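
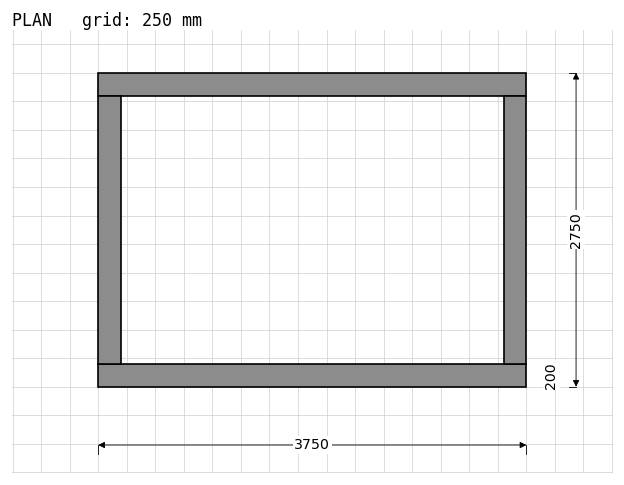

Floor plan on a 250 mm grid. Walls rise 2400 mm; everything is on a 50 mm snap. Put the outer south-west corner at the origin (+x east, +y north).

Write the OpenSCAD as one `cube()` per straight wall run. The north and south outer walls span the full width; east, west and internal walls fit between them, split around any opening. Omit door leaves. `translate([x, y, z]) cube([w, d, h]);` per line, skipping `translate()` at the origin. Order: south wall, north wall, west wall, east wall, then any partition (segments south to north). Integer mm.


cube([3750, 200, 2400]);
translate([0, 2550, 0]) cube([3750, 200, 2400]);
translate([0, 200, 0]) cube([200, 2350, 2400]);
translate([3550, 200, 0]) cube([200, 2350, 2400]);


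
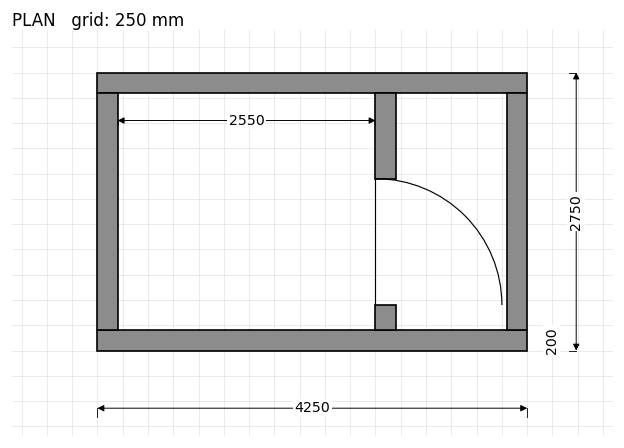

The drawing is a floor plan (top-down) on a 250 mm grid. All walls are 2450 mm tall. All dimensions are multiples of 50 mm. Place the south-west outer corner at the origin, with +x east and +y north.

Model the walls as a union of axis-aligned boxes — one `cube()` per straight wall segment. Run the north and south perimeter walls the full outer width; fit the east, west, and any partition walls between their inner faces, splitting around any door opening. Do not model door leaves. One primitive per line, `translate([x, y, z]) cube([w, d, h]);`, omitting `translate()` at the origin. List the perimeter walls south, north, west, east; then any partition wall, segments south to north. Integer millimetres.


cube([4250, 200, 2450]);
translate([0, 2550, 0]) cube([4250, 200, 2450]);
translate([0, 200, 0]) cube([200, 2350, 2450]);
translate([4050, 200, 0]) cube([200, 2350, 2450]);
translate([2750, 200, 0]) cube([200, 250, 2450]);
translate([2750, 1700, 0]) cube([200, 850, 2450]);


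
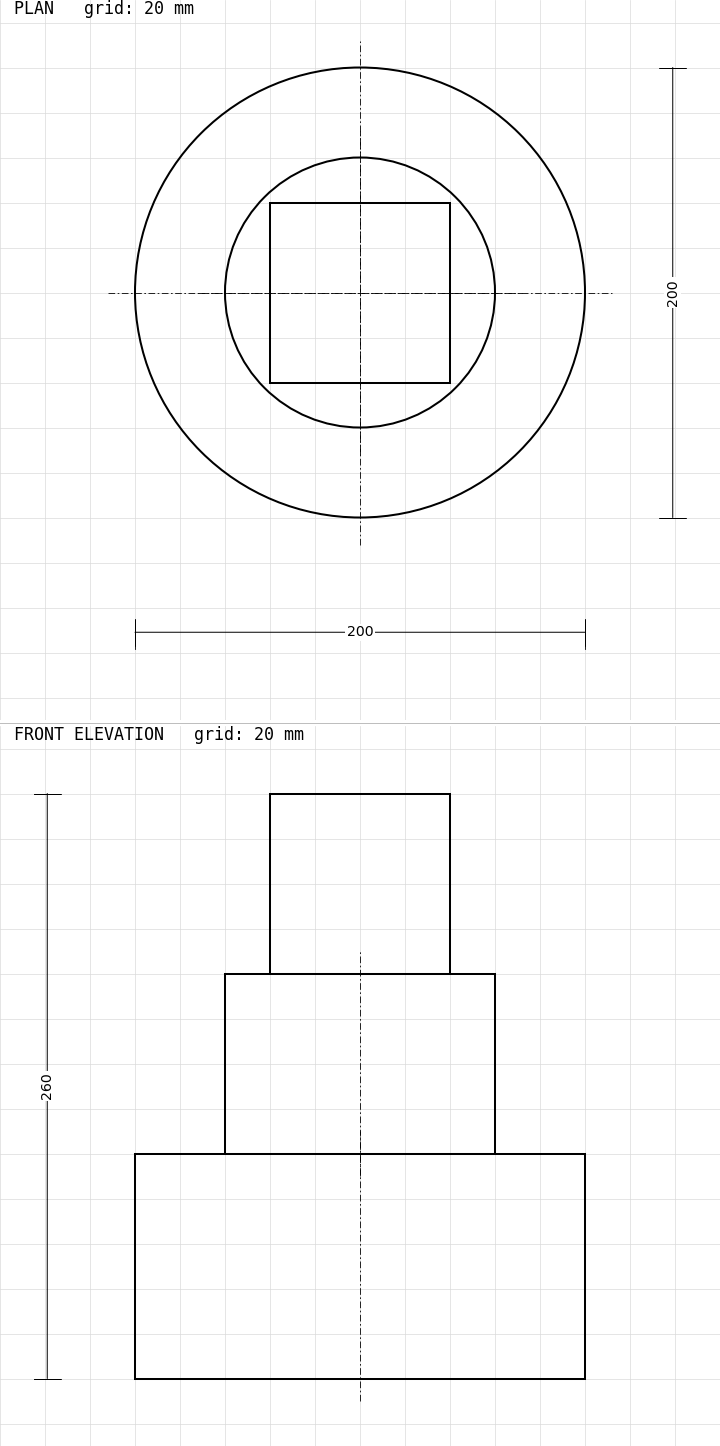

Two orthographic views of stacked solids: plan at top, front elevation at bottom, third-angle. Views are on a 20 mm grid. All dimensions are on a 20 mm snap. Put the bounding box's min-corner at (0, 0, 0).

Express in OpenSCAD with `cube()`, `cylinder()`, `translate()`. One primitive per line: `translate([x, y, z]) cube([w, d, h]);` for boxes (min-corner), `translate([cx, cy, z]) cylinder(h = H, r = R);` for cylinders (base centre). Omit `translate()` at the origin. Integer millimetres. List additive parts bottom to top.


translate([100, 100, 0]) cylinder(h = 100, r = 100);
translate([100, 100, 100]) cylinder(h = 80, r = 60);
translate([60, 60, 180]) cube([80, 80, 80]);


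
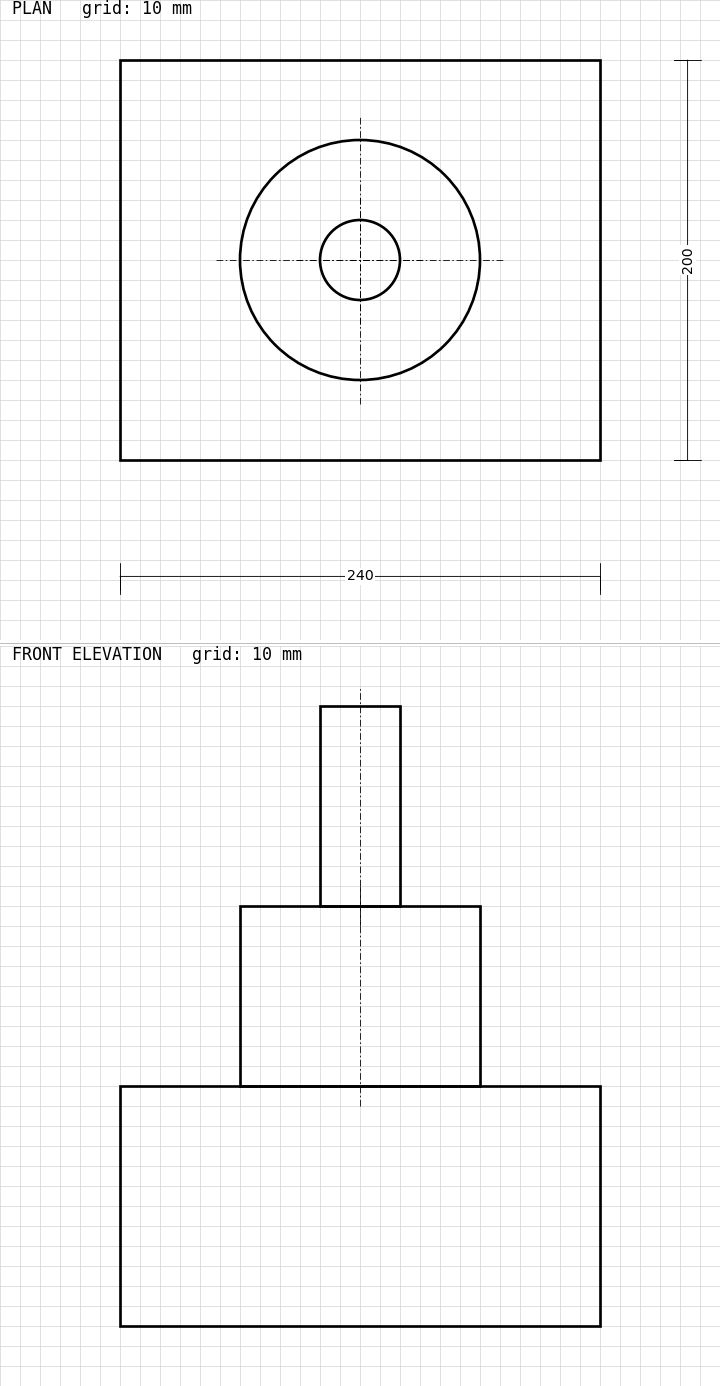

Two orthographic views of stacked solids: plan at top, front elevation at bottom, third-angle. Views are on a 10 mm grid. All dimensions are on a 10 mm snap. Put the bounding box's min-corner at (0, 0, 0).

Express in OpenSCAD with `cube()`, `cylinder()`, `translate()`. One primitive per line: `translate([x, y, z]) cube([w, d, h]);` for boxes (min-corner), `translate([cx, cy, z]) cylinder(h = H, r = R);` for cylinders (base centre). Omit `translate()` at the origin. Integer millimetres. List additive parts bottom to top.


cube([240, 200, 120]);
translate([120, 100, 120]) cylinder(h = 90, r = 60);
translate([120, 100, 210]) cylinder(h = 100, r = 20);


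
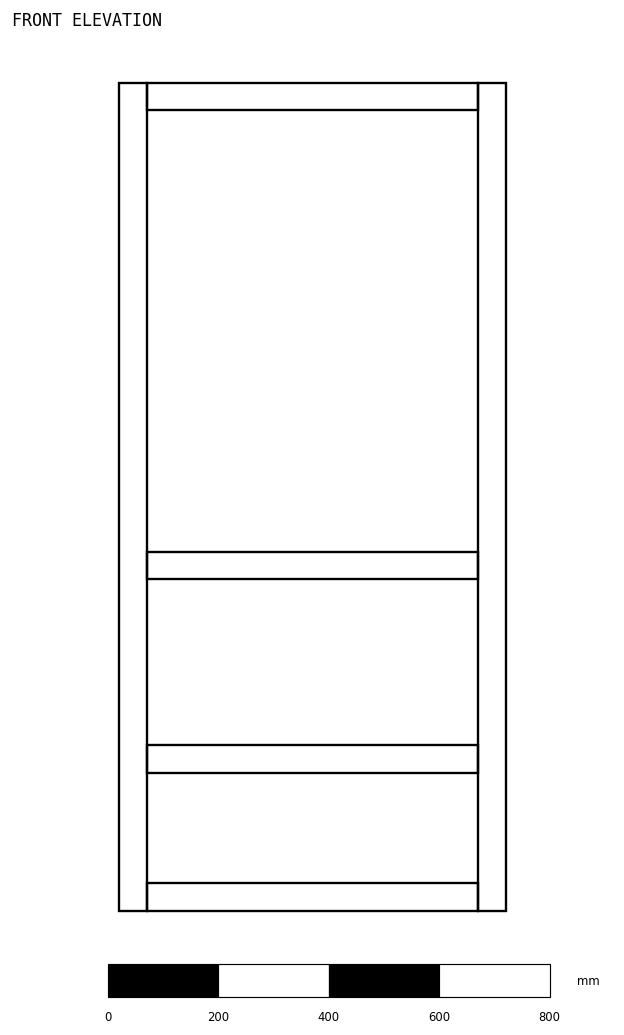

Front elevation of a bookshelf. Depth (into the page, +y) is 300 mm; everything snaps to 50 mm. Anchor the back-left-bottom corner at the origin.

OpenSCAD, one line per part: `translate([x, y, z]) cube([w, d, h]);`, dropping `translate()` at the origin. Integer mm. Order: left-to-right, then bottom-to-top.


cube([50, 300, 1500]);
translate([50, 0, 0]) cube([600, 300, 50]);
translate([50, 0, 250]) cube([600, 300, 50]);
translate([50, 0, 600]) cube([600, 300, 50]);
translate([50, 0, 1450]) cube([600, 300, 50]);
translate([650, 0, 0]) cube([50, 300, 1500]);


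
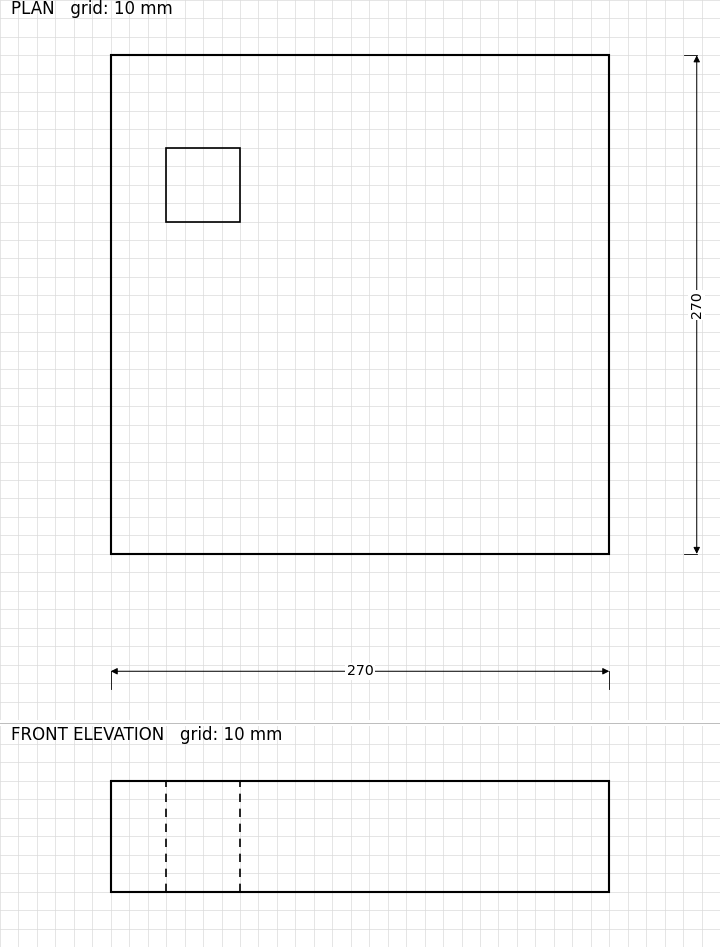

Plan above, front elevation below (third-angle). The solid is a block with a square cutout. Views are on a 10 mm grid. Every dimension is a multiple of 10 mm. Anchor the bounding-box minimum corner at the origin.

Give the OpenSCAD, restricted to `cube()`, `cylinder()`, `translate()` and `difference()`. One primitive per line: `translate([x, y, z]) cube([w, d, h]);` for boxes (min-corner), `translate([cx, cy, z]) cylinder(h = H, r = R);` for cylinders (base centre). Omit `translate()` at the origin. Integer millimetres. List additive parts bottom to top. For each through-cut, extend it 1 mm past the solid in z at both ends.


difference() {
  cube([270, 270, 60]);
  translate([30, 180, -1]) cube([40, 40, 62]);
}


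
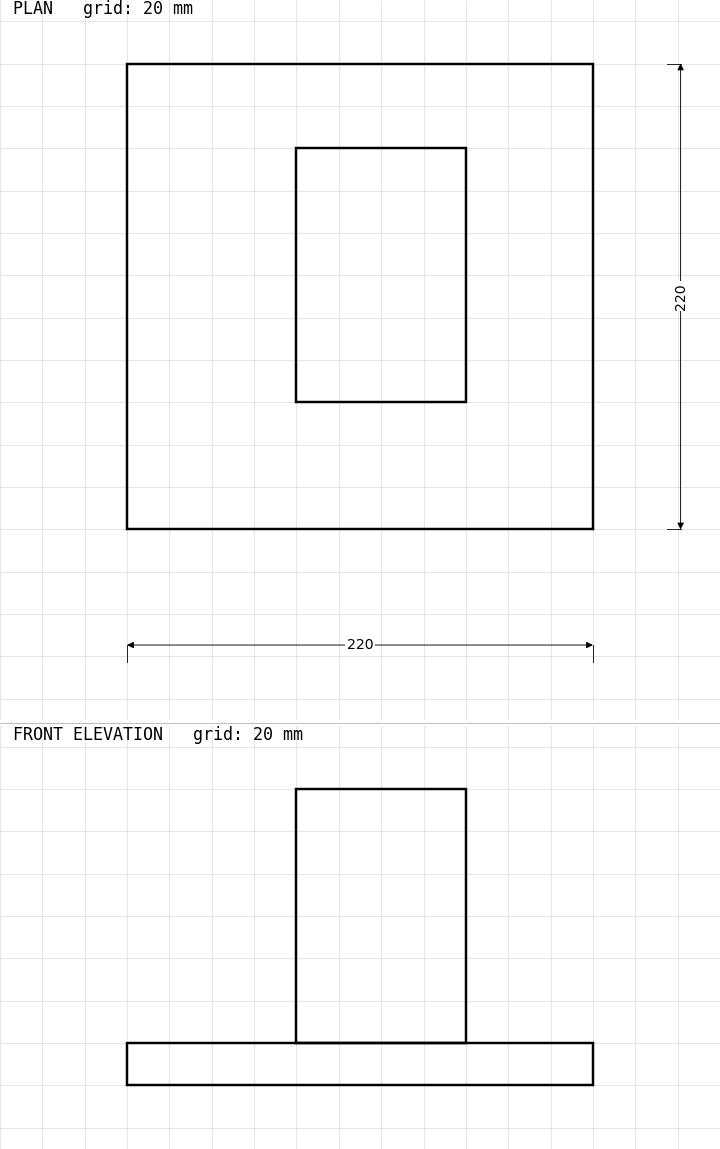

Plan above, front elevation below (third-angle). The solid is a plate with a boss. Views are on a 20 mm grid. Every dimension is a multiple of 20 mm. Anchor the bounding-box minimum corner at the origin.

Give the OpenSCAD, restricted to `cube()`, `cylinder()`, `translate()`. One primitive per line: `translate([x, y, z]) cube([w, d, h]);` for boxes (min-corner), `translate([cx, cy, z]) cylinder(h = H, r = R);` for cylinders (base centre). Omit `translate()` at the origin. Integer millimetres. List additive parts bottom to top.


cube([220, 220, 20]);
translate([80, 60, 20]) cube([80, 120, 120]);


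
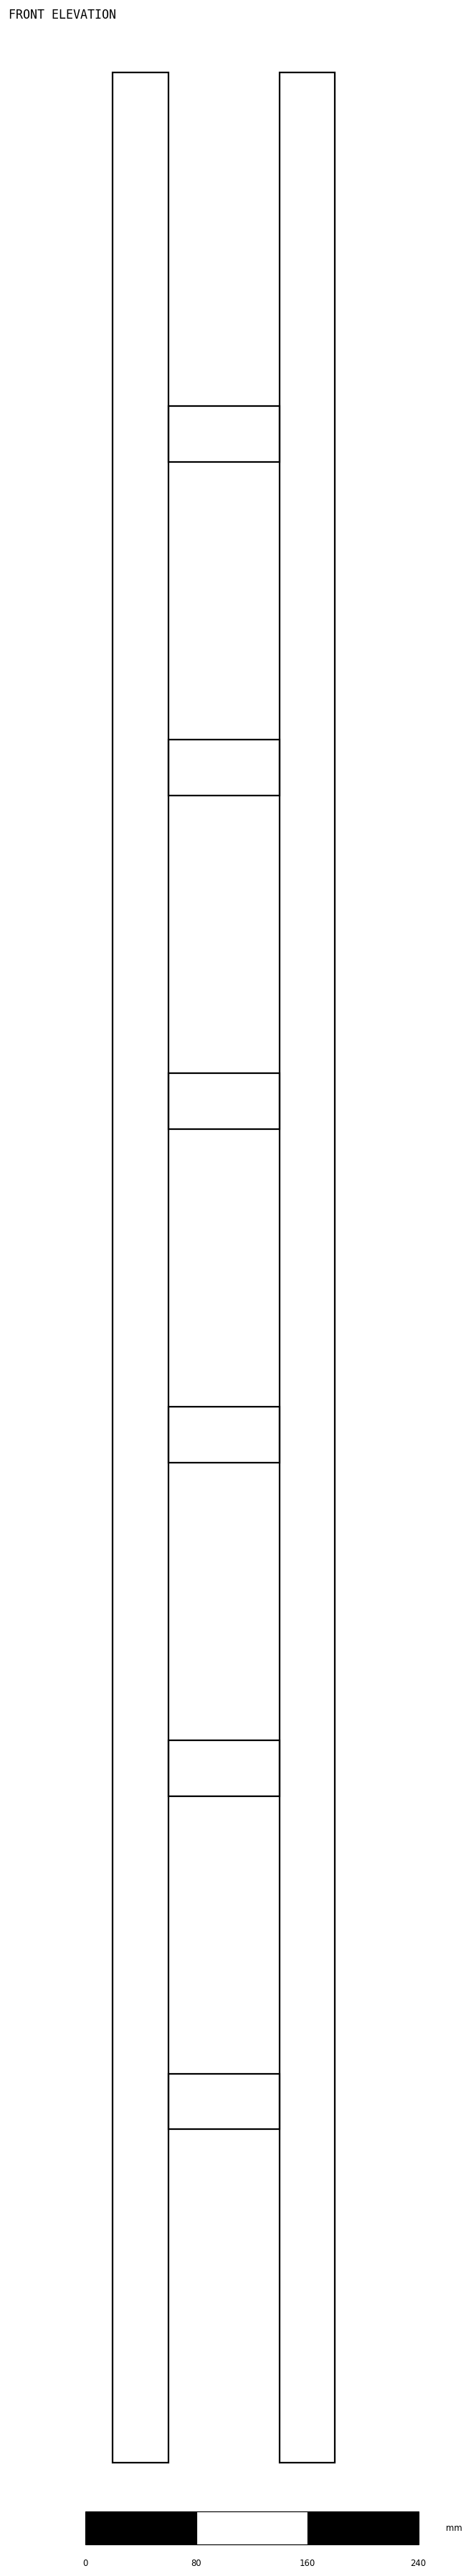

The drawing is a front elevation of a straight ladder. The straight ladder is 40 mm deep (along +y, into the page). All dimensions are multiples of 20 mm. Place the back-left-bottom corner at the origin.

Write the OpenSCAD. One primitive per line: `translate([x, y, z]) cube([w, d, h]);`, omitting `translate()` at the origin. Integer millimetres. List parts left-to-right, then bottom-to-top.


cube([40, 40, 1720]);
translate([40, 0, 240]) cube([80, 40, 40]);
translate([40, 0, 480]) cube([80, 40, 40]);
translate([40, 0, 720]) cube([80, 40, 40]);
translate([40, 0, 960]) cube([80, 40, 40]);
translate([40, 0, 1200]) cube([80, 40, 40]);
translate([40, 0, 1440]) cube([80, 40, 40]);
translate([120, 0, 0]) cube([40, 40, 1720]);


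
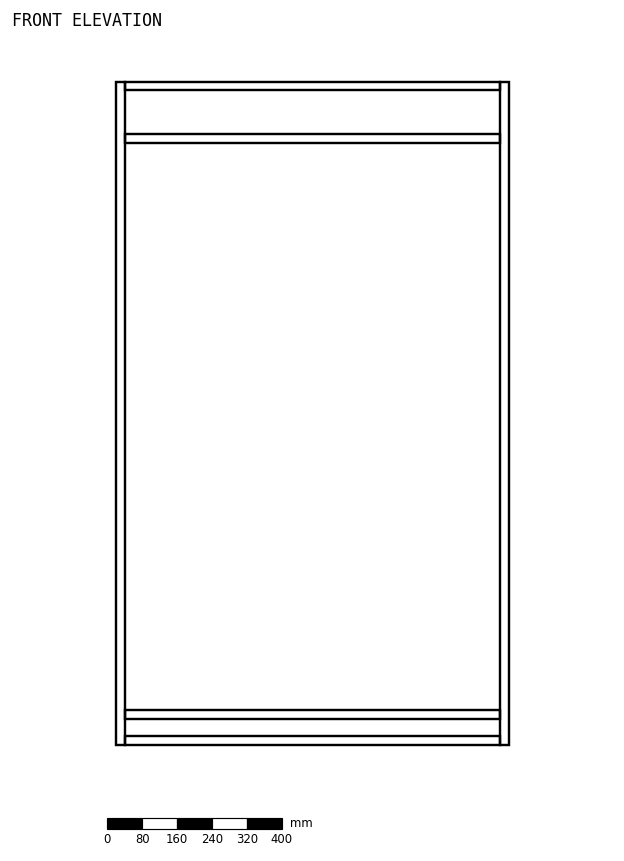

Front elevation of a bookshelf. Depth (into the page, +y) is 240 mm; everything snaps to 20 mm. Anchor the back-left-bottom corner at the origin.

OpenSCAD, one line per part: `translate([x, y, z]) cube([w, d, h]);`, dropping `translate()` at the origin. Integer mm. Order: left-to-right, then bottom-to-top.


cube([20, 240, 1520]);
translate([20, 0, 0]) cube([860, 240, 20]);
translate([20, 0, 60]) cube([860, 240, 20]);
translate([20, 0, 1380]) cube([860, 240, 20]);
translate([20, 0, 1500]) cube([860, 240, 20]);
translate([880, 0, 0]) cube([20, 240, 1520]);


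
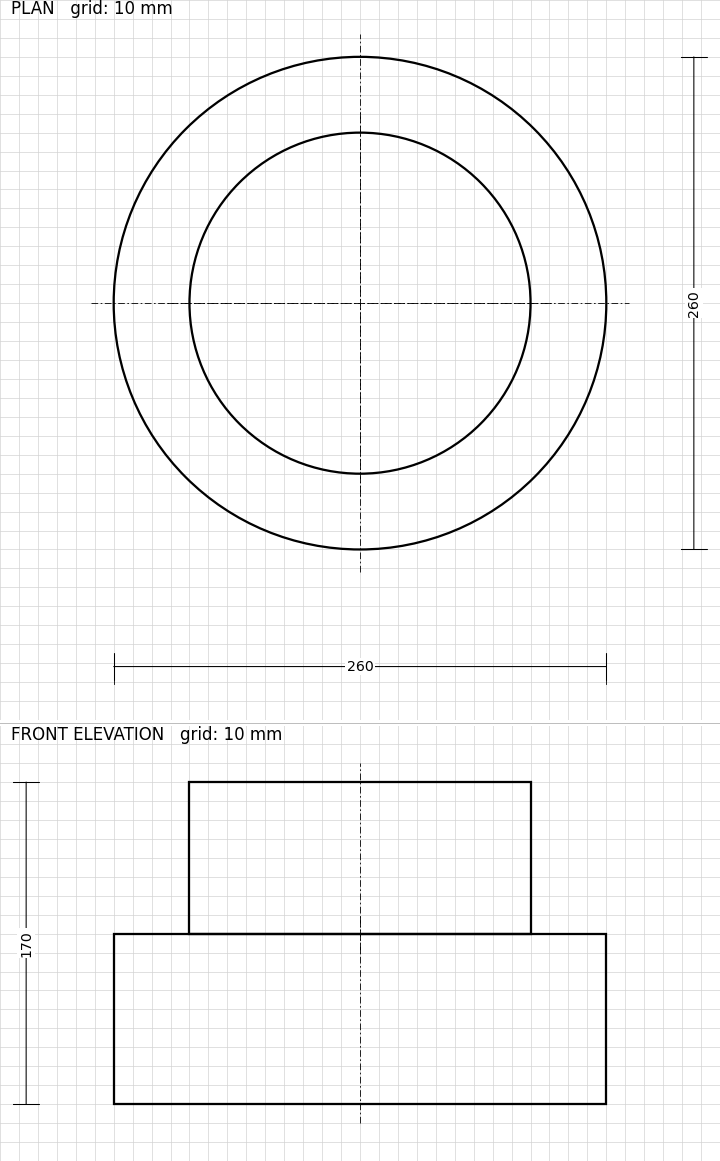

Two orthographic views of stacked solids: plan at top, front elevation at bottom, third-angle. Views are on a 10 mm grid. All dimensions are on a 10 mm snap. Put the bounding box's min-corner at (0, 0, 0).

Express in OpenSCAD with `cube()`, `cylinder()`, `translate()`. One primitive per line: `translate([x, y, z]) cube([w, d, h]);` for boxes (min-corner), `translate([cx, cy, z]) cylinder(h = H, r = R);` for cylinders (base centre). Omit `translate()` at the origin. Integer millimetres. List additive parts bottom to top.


translate([130, 130, 0]) cylinder(h = 90, r = 130);
translate([130, 130, 90]) cylinder(h = 80, r = 90);


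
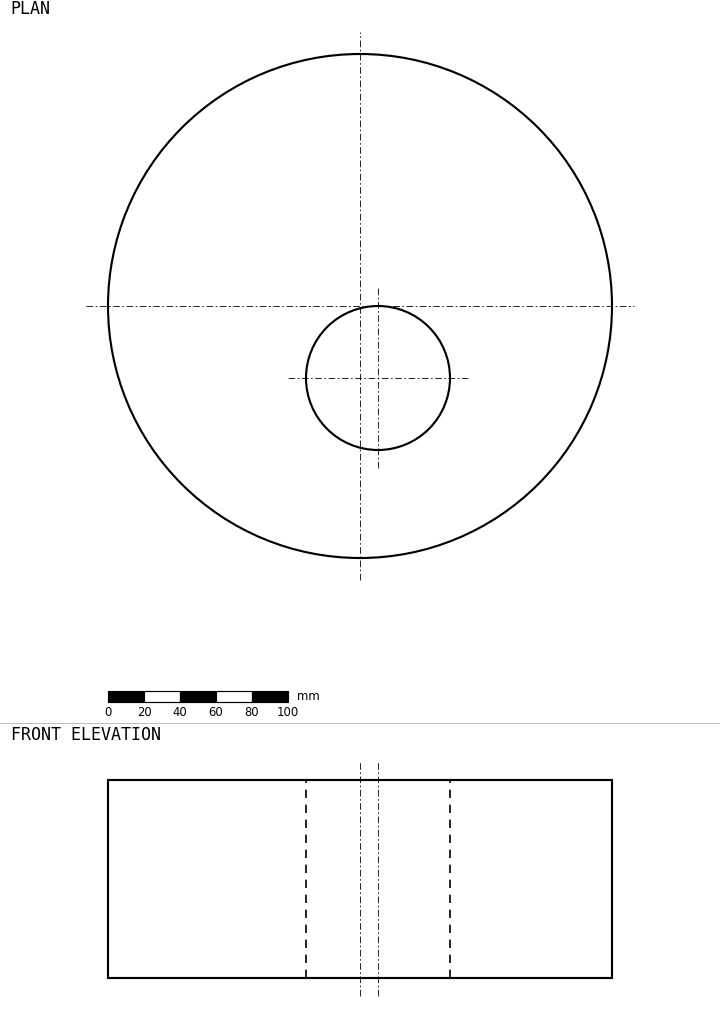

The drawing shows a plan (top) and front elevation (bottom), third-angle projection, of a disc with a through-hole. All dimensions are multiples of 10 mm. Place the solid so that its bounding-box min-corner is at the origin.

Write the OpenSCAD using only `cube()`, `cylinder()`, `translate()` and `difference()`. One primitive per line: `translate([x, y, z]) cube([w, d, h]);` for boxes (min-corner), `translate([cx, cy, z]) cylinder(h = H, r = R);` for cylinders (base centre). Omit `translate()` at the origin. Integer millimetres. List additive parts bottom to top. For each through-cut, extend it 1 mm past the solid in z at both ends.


difference() {
  translate([140, 140, 0]) cylinder(h = 110, r = 140);
  translate([150, 100, -1]) cylinder(h = 112, r = 40);
}


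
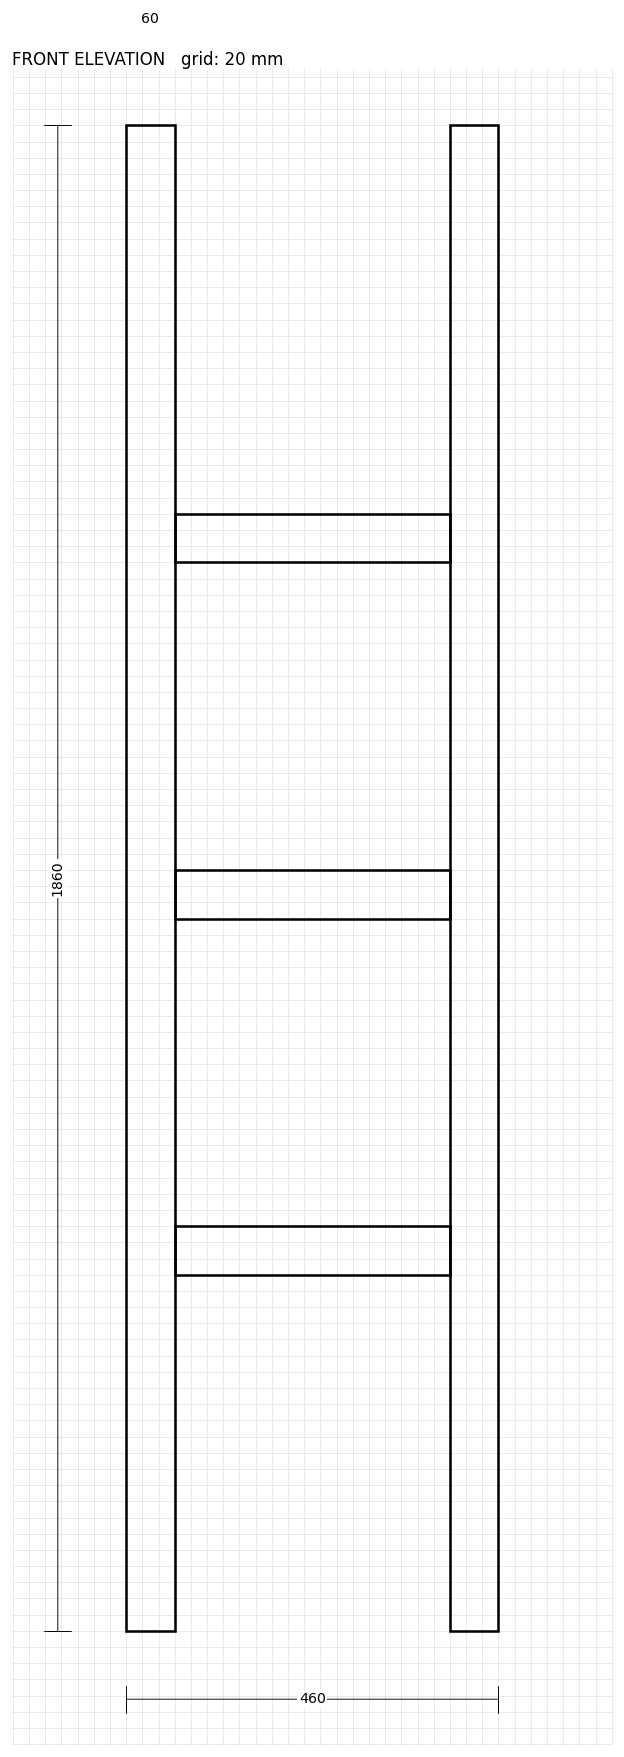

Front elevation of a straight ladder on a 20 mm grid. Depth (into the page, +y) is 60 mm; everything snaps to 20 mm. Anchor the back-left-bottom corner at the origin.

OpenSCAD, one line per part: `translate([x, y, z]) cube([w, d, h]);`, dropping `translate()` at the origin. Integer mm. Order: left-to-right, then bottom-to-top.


cube([60, 60, 1860]);
translate([60, 0, 440]) cube([340, 60, 60]);
translate([60, 0, 880]) cube([340, 60, 60]);
translate([60, 0, 1320]) cube([340, 60, 60]);
translate([400, 0, 0]) cube([60, 60, 1860]);


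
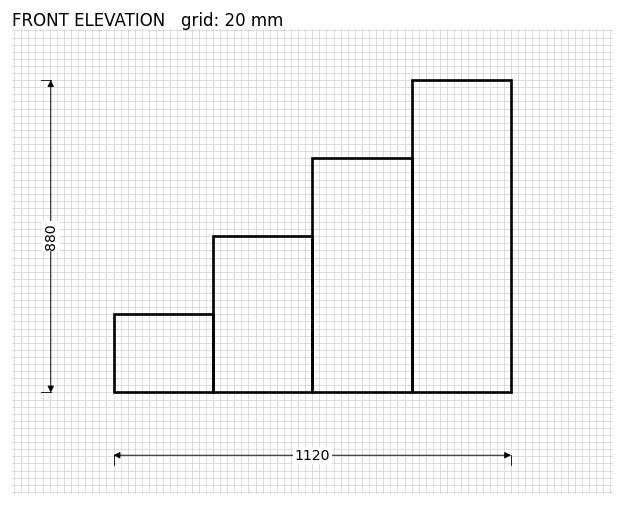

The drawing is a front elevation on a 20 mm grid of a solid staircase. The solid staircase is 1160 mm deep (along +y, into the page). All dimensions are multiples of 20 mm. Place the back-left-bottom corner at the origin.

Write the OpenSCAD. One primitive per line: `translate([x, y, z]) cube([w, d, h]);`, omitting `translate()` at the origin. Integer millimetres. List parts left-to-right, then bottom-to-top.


cube([280, 1160, 220]);
translate([280, 0, 0]) cube([280, 1160, 440]);
translate([560, 0, 0]) cube([280, 1160, 660]);
translate([840, 0, 0]) cube([280, 1160, 880]);


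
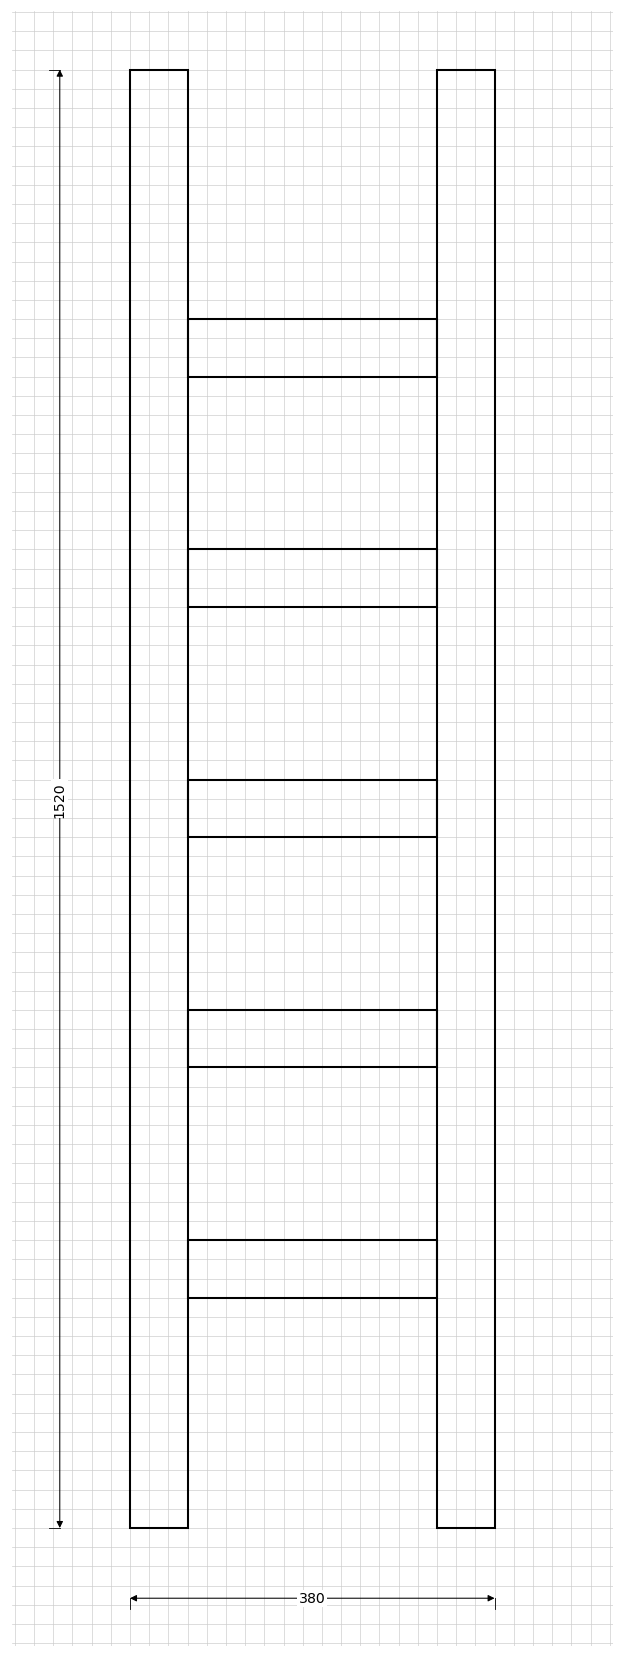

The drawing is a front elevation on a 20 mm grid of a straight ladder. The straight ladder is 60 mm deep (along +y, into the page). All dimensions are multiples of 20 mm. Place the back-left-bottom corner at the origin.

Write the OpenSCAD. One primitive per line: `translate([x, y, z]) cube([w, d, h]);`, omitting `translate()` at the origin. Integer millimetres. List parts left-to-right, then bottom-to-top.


cube([60, 60, 1520]);
translate([60, 0, 240]) cube([260, 60, 60]);
translate([60, 0, 480]) cube([260, 60, 60]);
translate([60, 0, 720]) cube([260, 60, 60]);
translate([60, 0, 960]) cube([260, 60, 60]);
translate([60, 0, 1200]) cube([260, 60, 60]);
translate([320, 0, 0]) cube([60, 60, 1520]);


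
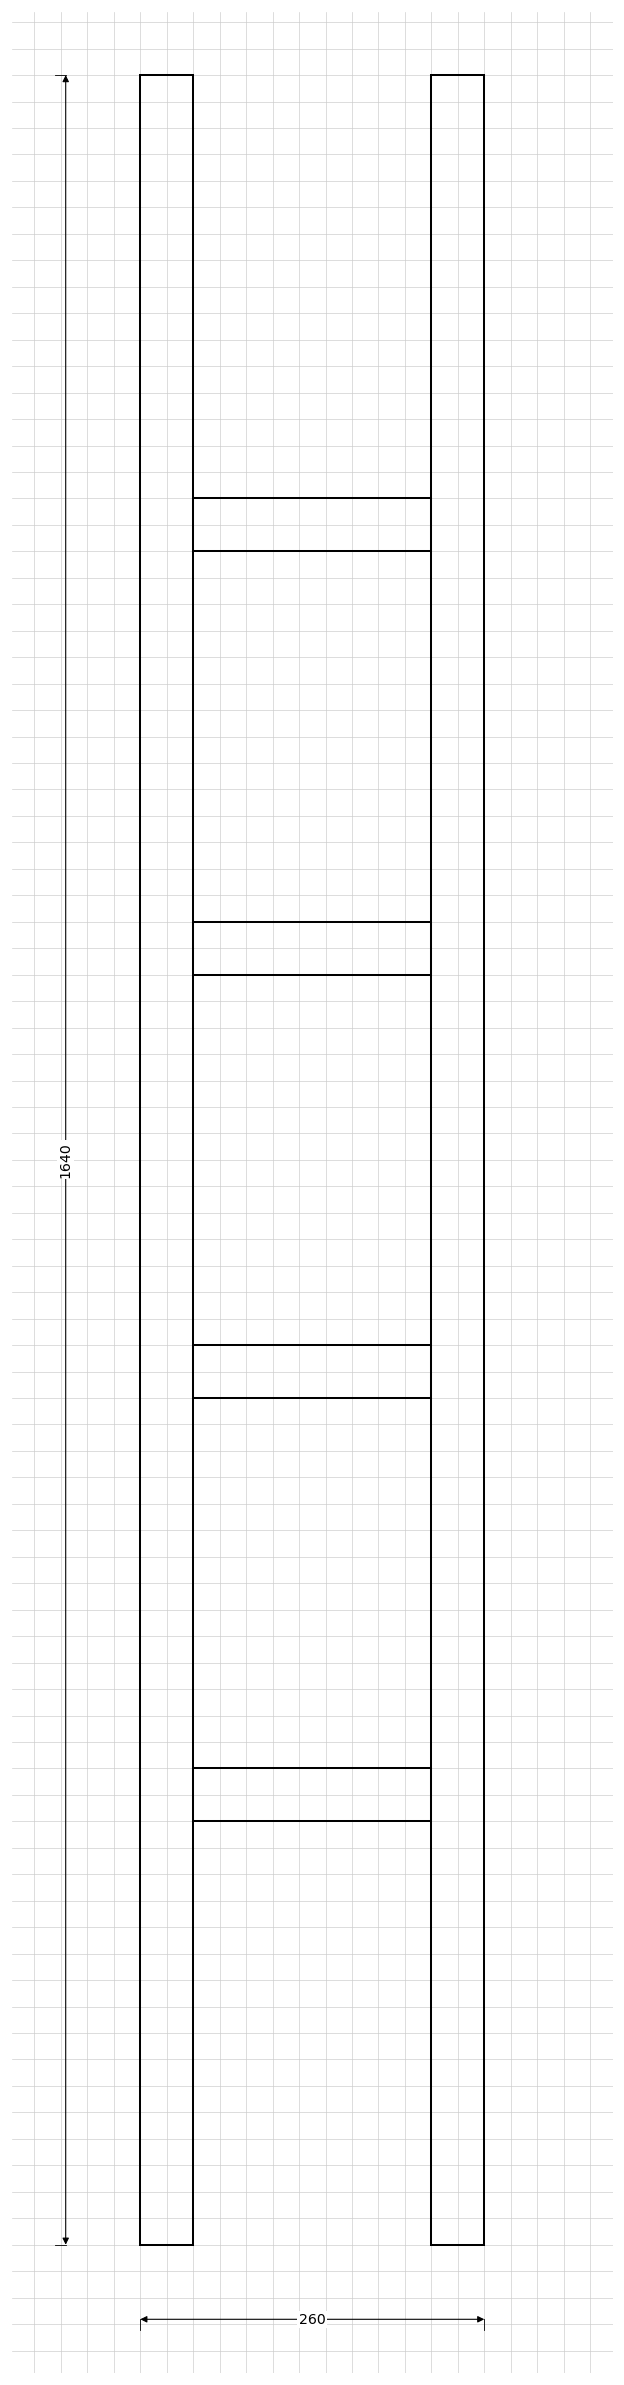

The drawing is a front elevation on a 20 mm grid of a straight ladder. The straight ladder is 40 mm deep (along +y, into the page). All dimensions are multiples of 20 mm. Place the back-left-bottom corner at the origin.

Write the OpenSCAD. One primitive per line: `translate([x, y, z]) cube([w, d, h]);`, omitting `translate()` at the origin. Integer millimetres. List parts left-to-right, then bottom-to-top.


cube([40, 40, 1640]);
translate([40, 0, 320]) cube([180, 40, 40]);
translate([40, 0, 640]) cube([180, 40, 40]);
translate([40, 0, 960]) cube([180, 40, 40]);
translate([40, 0, 1280]) cube([180, 40, 40]);
translate([220, 0, 0]) cube([40, 40, 1640]);


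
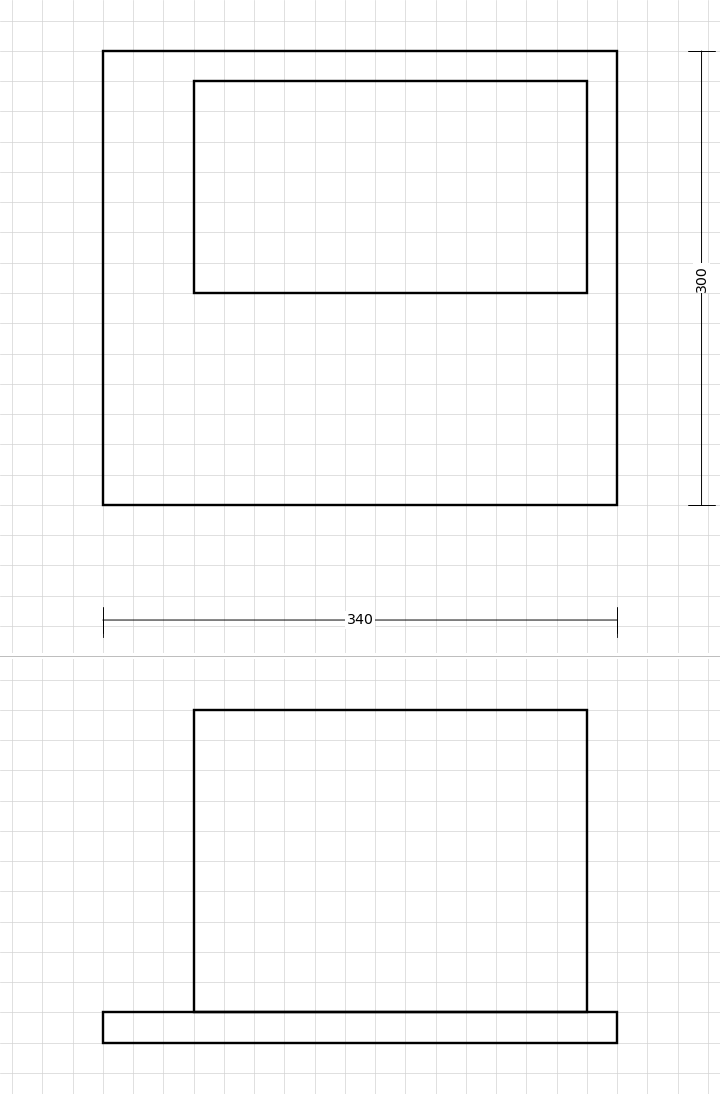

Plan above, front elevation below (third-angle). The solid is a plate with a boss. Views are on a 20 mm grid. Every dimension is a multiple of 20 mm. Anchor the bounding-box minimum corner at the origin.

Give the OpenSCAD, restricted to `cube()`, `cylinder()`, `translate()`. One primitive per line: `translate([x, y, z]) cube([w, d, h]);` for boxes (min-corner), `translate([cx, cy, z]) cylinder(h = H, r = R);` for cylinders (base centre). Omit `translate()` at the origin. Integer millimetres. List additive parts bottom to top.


cube([340, 300, 20]);
translate([60, 140, 20]) cube([260, 140, 200]);


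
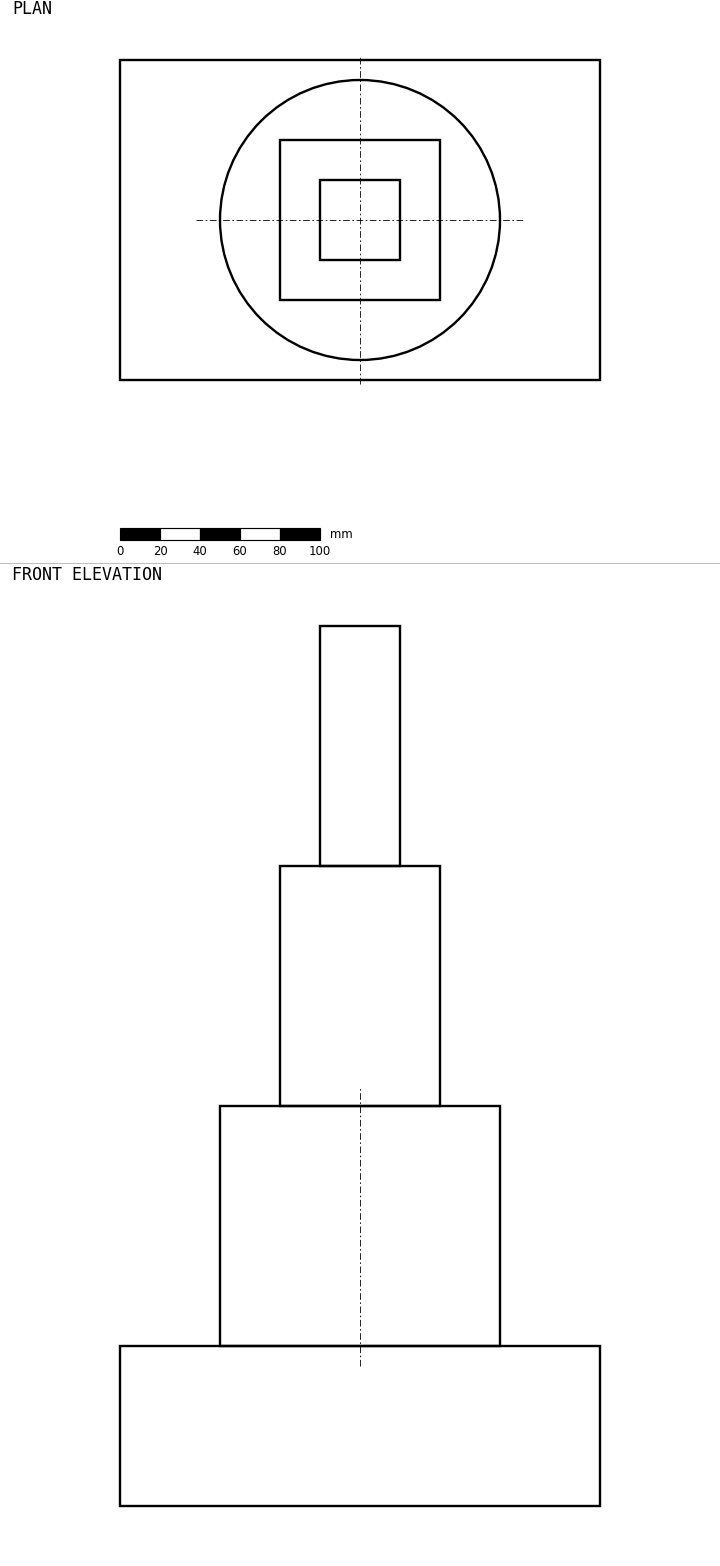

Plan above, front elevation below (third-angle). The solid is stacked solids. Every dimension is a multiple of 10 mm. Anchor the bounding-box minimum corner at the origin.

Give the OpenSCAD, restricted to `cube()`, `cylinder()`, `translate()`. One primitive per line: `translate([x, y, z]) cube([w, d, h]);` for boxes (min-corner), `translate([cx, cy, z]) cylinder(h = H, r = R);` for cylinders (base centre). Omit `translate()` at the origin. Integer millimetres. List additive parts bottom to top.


cube([240, 160, 80]);
translate([120, 80, 80]) cylinder(h = 120, r = 70);
translate([80, 40, 200]) cube([80, 80, 120]);
translate([100, 60, 320]) cube([40, 40, 120]);


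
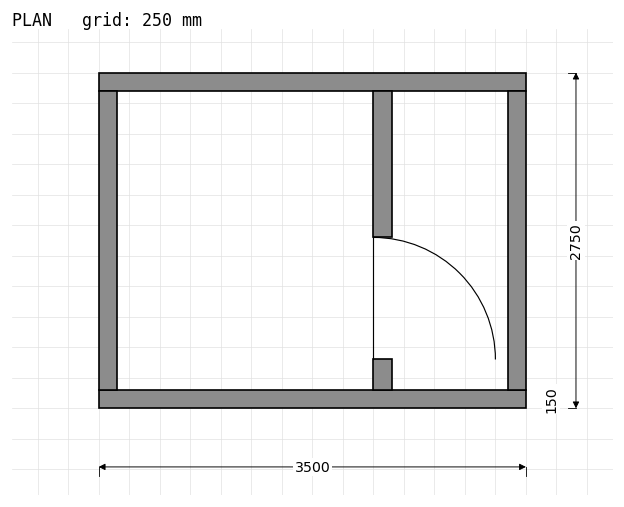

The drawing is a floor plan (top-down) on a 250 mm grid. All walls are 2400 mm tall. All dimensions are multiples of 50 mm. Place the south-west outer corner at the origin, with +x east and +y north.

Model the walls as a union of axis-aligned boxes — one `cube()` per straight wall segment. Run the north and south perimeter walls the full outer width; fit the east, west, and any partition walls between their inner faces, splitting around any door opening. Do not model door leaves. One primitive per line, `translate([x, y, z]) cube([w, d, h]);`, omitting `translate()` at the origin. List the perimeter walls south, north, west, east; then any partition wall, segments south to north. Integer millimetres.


cube([3500, 150, 2400]);
translate([0, 2600, 0]) cube([3500, 150, 2400]);
translate([0, 150, 0]) cube([150, 2450, 2400]);
translate([3350, 150, 0]) cube([150, 2450, 2400]);
translate([2250, 150, 0]) cube([150, 250, 2400]);
translate([2250, 1400, 0]) cube([150, 1200, 2400]);


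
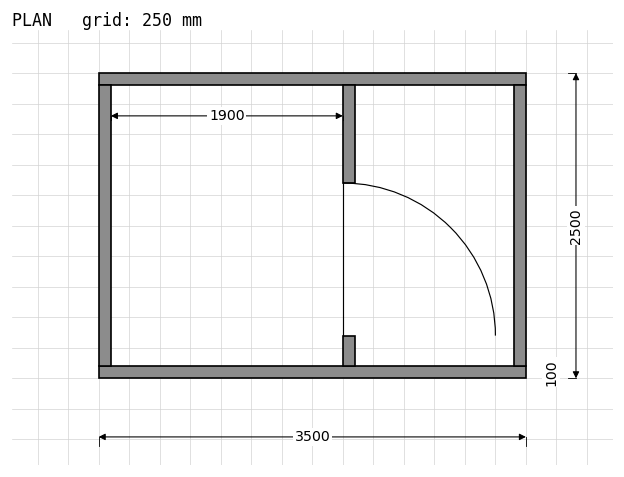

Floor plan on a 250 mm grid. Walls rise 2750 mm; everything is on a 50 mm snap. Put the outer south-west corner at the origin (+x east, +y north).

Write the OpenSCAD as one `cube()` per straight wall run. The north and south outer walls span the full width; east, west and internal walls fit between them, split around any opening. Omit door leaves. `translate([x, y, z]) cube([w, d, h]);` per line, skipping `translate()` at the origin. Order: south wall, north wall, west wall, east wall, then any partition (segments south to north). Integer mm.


cube([3500, 100, 2750]);
translate([0, 2400, 0]) cube([3500, 100, 2750]);
translate([0, 100, 0]) cube([100, 2300, 2750]);
translate([3400, 100, 0]) cube([100, 2300, 2750]);
translate([2000, 100, 0]) cube([100, 250, 2750]);
translate([2000, 1600, 0]) cube([100, 800, 2750]);


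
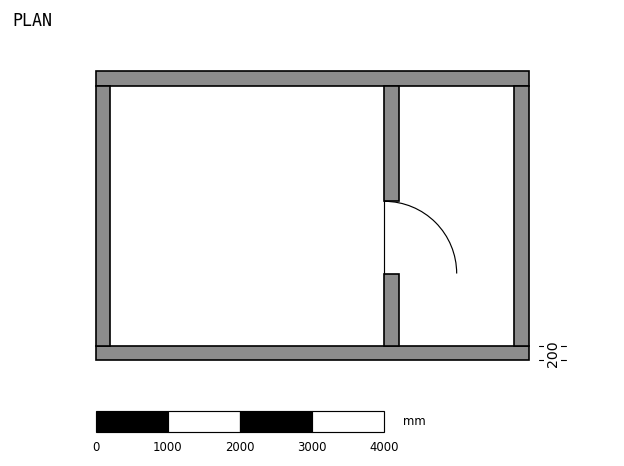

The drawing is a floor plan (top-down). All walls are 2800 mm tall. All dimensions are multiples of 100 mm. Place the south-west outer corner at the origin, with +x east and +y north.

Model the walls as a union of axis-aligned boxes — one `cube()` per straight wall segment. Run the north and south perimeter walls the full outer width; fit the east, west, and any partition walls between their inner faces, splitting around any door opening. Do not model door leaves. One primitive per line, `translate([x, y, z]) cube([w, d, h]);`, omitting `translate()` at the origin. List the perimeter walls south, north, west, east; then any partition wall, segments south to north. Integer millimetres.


cube([6000, 200, 2800]);
translate([0, 3800, 0]) cube([6000, 200, 2800]);
translate([0, 200, 0]) cube([200, 3600, 2800]);
translate([5800, 200, 0]) cube([200, 3600, 2800]);
translate([4000, 200, 0]) cube([200, 1000, 2800]);
translate([4000, 2200, 0]) cube([200, 1600, 2800]);


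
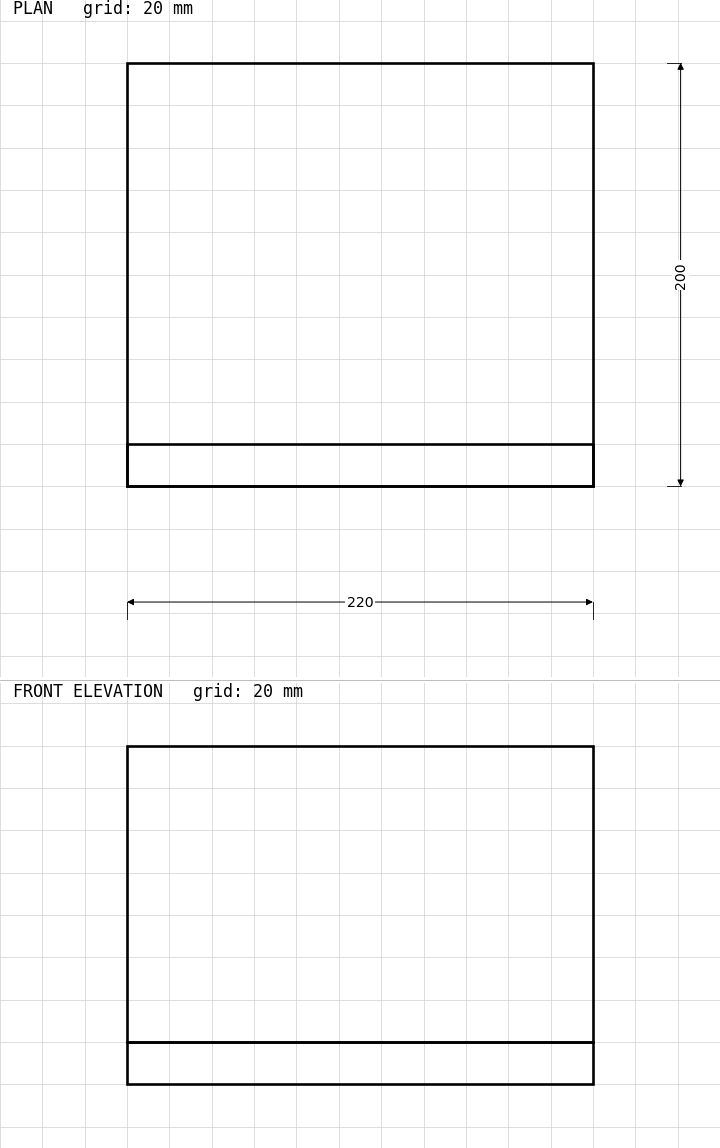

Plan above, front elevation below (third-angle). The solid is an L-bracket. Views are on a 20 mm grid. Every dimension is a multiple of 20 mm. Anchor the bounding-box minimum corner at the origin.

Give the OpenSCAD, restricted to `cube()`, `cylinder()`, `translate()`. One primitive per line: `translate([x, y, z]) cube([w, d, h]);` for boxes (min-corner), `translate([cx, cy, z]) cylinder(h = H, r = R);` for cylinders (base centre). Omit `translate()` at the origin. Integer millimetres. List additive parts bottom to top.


cube([220, 200, 20]);
translate([0, 0, 20]) cube([220, 20, 140]);


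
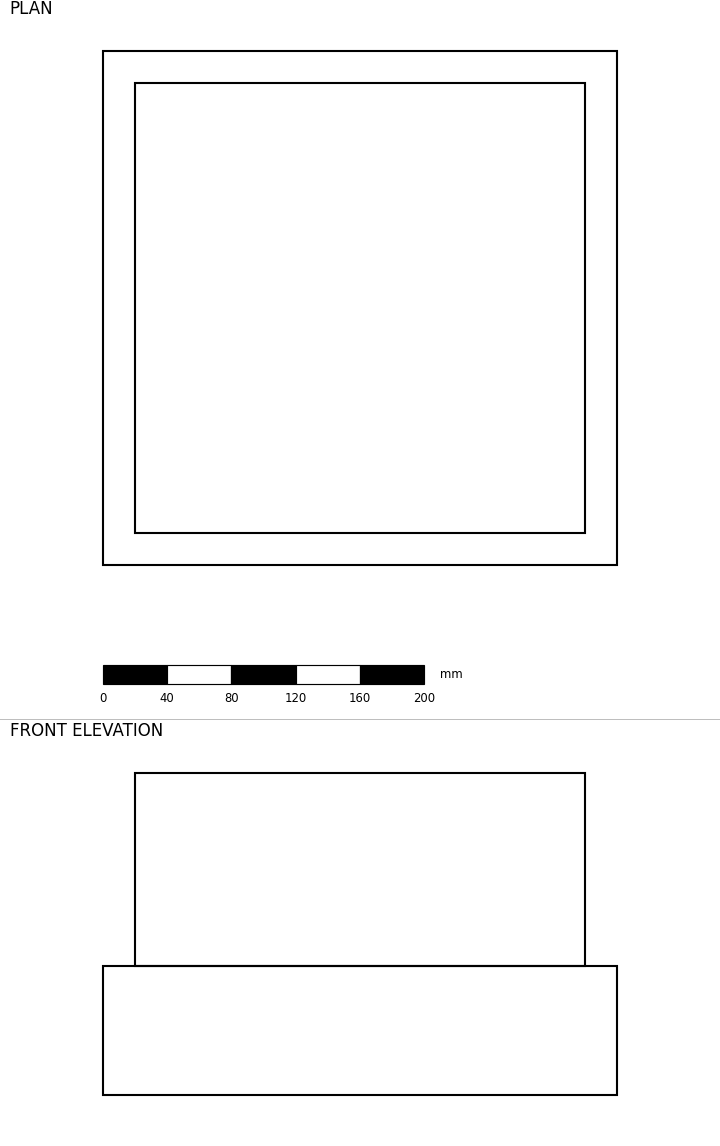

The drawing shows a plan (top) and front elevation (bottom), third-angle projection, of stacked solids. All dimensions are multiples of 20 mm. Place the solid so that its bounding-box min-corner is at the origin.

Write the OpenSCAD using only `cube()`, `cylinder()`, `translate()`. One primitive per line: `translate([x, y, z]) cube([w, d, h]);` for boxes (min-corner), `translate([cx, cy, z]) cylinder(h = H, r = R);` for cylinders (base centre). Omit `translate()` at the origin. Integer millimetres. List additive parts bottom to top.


cube([320, 320, 80]);
translate([20, 20, 80]) cube([280, 280, 120]);


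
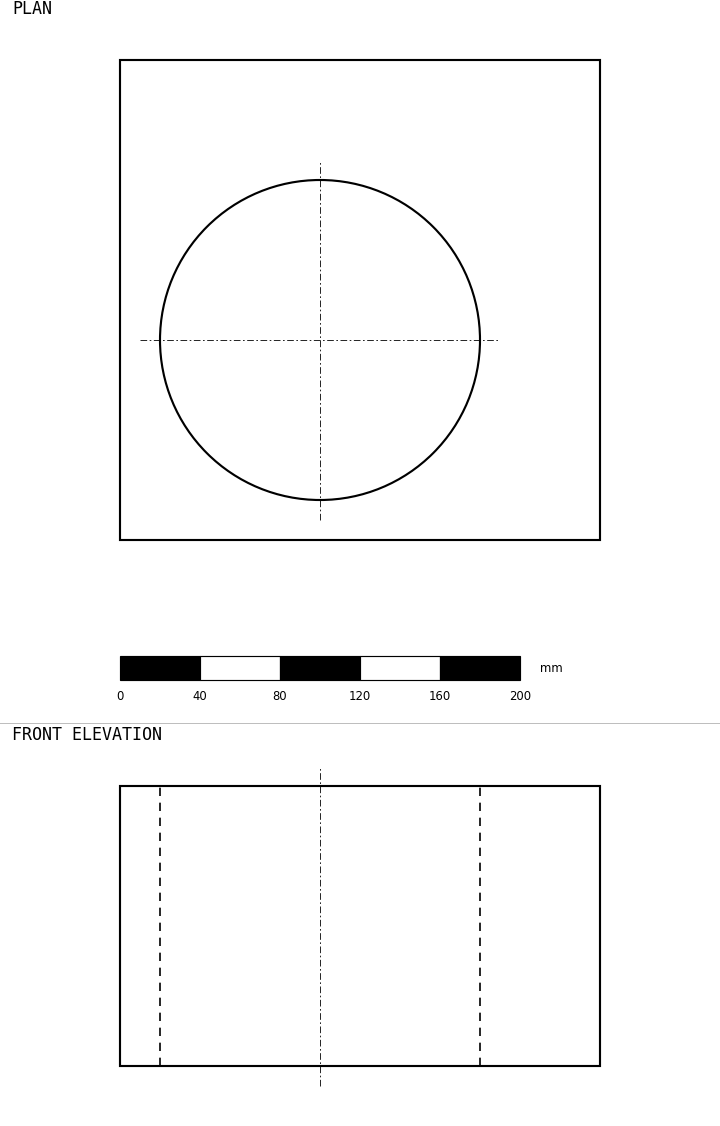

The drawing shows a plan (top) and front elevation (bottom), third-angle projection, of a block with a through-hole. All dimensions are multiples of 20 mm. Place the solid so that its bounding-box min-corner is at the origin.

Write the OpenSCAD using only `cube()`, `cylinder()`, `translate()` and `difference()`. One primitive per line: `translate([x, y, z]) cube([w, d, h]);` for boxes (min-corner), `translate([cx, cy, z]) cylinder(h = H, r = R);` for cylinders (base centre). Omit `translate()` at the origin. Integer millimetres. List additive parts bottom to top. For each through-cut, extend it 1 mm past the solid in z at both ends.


difference() {
  cube([240, 240, 140]);
  translate([100, 100, -1]) cylinder(h = 142, r = 80);
}


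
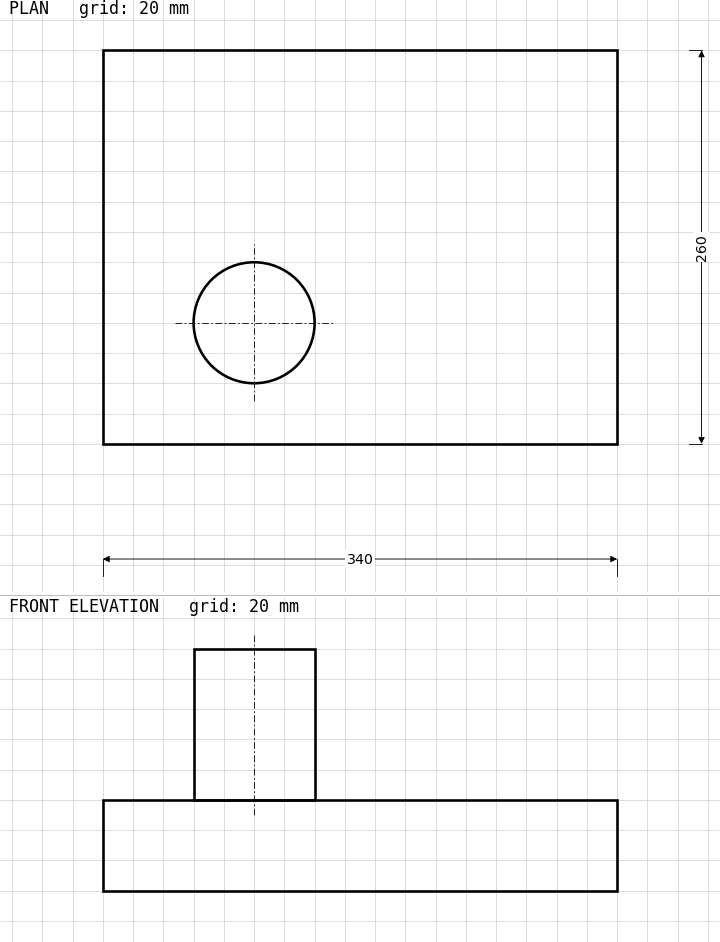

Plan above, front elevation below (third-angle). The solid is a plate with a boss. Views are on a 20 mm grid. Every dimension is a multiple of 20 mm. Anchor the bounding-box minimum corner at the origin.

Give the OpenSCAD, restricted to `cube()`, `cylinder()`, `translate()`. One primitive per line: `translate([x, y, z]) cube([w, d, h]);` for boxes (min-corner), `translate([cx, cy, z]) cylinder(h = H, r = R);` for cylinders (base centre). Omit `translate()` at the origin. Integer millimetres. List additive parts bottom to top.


cube([340, 260, 60]);
translate([100, 80, 60]) cylinder(h = 100, r = 40);


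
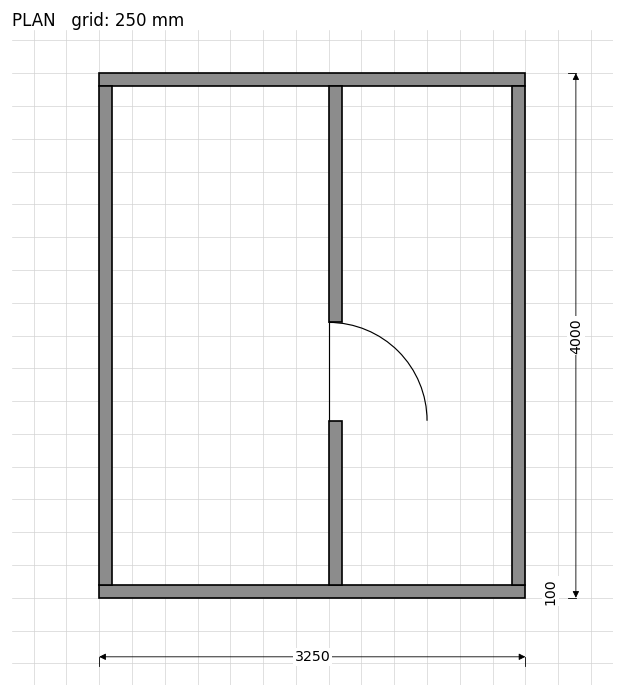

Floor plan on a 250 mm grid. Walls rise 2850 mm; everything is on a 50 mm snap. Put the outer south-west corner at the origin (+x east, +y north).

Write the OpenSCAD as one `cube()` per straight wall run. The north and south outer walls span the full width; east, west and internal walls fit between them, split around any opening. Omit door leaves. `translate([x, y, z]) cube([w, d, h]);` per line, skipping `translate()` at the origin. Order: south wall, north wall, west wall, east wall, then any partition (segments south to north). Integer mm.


cube([3250, 100, 2850]);
translate([0, 3900, 0]) cube([3250, 100, 2850]);
translate([0, 100, 0]) cube([100, 3800, 2850]);
translate([3150, 100, 0]) cube([100, 3800, 2850]);
translate([1750, 100, 0]) cube([100, 1250, 2850]);
translate([1750, 2100, 0]) cube([100, 1800, 2850]);


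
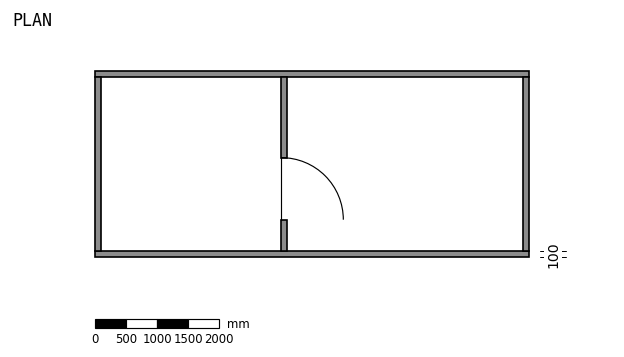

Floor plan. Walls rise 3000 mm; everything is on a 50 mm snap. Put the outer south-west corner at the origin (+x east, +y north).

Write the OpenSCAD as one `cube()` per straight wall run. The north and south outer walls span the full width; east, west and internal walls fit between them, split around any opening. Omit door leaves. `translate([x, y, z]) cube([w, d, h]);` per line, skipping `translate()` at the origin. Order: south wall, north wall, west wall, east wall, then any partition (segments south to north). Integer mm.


cube([7000, 100, 3000]);
translate([0, 2900, 0]) cube([7000, 100, 3000]);
translate([0, 100, 0]) cube([100, 2800, 3000]);
translate([6900, 100, 0]) cube([100, 2800, 3000]);
translate([3000, 100, 0]) cube([100, 500, 3000]);
translate([3000, 1600, 0]) cube([100, 1300, 3000]);


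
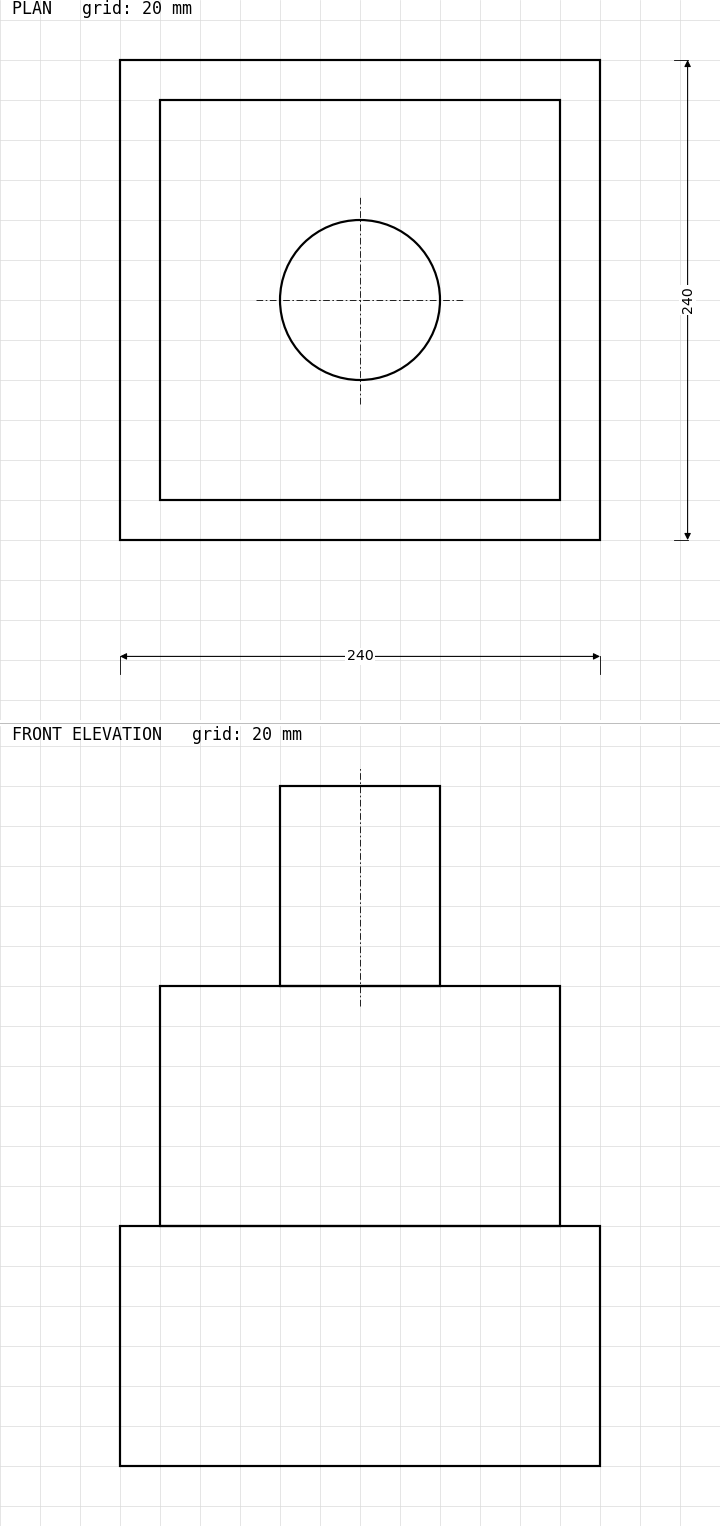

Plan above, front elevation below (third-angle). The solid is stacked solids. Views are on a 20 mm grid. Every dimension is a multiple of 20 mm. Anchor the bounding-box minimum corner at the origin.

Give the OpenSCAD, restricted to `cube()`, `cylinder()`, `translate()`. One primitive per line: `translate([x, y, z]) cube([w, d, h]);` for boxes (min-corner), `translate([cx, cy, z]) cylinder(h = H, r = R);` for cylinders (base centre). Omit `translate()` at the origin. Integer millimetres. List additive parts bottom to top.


cube([240, 240, 120]);
translate([20, 20, 120]) cube([200, 200, 120]);
translate([120, 120, 240]) cylinder(h = 100, r = 40);


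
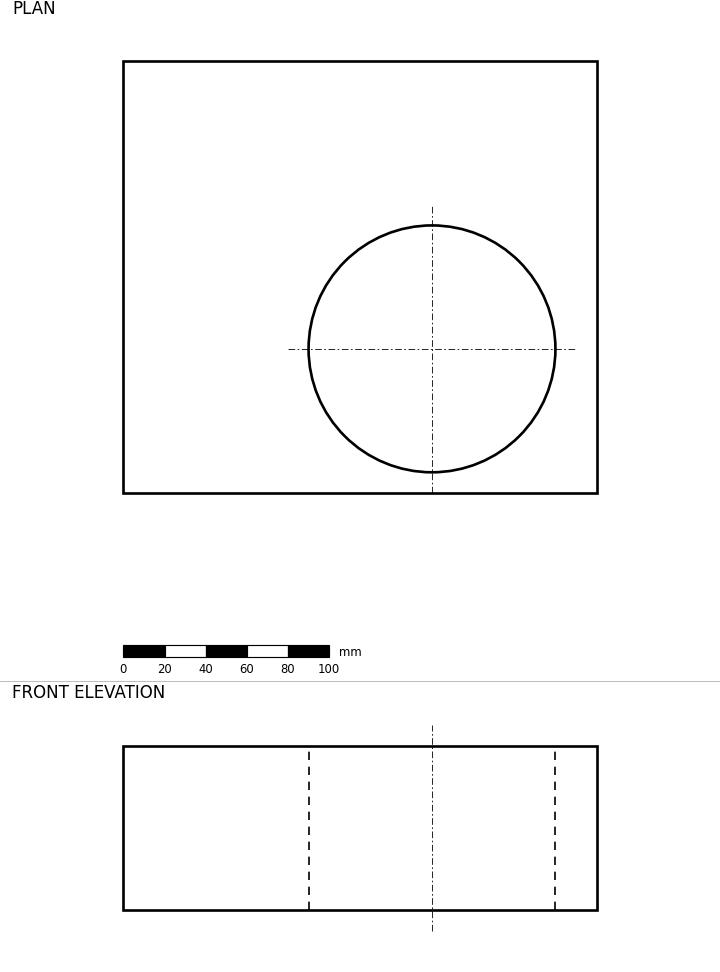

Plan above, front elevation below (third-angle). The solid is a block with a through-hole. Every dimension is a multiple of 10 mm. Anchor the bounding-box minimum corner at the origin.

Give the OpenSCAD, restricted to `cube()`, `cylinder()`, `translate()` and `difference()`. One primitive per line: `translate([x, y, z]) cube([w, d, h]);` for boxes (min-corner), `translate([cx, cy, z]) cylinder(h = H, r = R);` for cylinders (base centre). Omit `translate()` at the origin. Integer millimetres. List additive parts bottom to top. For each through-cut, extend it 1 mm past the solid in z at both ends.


difference() {
  cube([230, 210, 80]);
  translate([150, 70, -1]) cylinder(h = 82, r = 60);
}


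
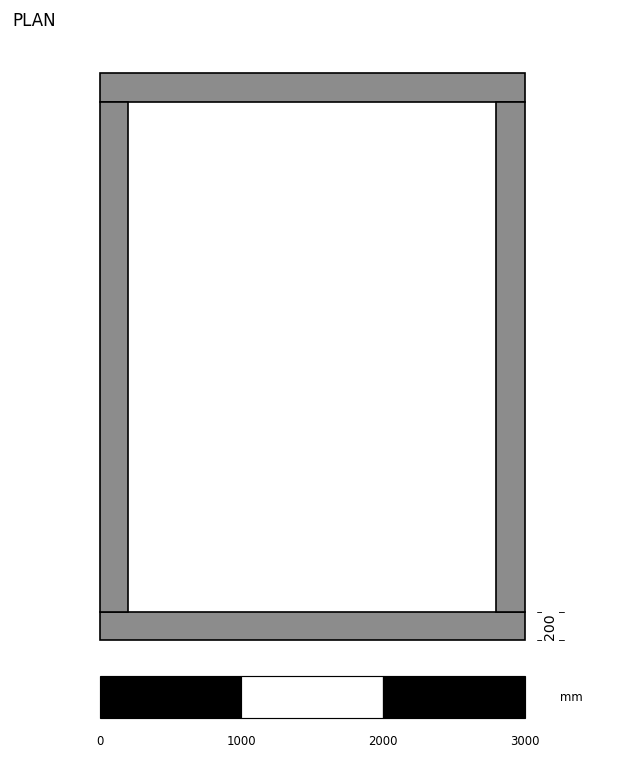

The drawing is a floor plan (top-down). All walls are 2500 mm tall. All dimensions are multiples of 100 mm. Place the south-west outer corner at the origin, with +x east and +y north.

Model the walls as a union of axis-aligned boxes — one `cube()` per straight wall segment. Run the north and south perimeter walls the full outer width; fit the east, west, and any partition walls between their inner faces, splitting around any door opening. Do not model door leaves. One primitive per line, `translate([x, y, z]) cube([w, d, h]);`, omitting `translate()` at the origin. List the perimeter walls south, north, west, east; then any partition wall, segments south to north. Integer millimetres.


cube([3000, 200, 2500]);
translate([0, 3800, 0]) cube([3000, 200, 2500]);
translate([0, 200, 0]) cube([200, 3600, 2500]);
translate([2800, 200, 0]) cube([200, 3600, 2500]);


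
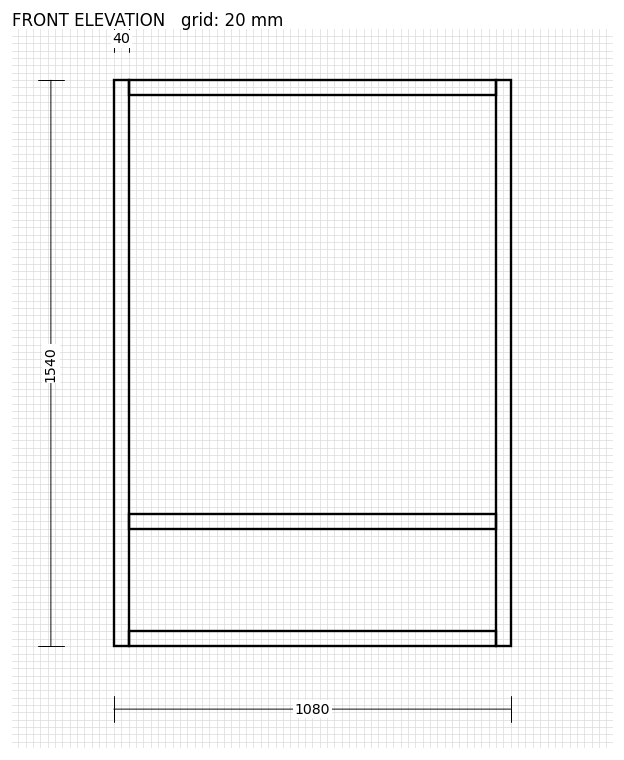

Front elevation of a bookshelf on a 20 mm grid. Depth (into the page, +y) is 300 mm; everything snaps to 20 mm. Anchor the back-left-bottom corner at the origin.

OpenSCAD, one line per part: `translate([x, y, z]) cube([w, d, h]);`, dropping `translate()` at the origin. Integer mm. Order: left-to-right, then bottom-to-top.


cube([40, 300, 1540]);
translate([40, 0, 0]) cube([1000, 300, 40]);
translate([40, 0, 320]) cube([1000, 300, 40]);
translate([40, 0, 1500]) cube([1000, 300, 40]);
translate([1040, 0, 0]) cube([40, 300, 1540]);


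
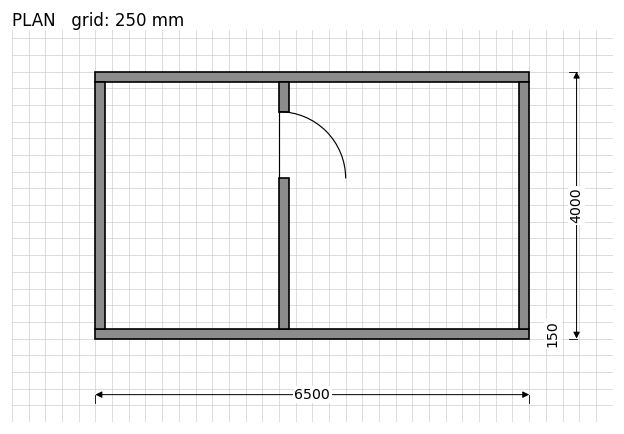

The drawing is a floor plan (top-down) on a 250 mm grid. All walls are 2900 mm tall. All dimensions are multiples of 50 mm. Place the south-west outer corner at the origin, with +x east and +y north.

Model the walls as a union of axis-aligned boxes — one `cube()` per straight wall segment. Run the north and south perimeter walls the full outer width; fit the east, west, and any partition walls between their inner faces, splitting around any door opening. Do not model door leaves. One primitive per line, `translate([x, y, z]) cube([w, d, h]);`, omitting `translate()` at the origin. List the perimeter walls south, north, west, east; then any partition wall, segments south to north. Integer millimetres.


cube([6500, 150, 2900]);
translate([0, 3850, 0]) cube([6500, 150, 2900]);
translate([0, 150, 0]) cube([150, 3700, 2900]);
translate([6350, 150, 0]) cube([150, 3700, 2900]);
translate([2750, 150, 0]) cube([150, 2250, 2900]);
translate([2750, 3400, 0]) cube([150, 450, 2900]);


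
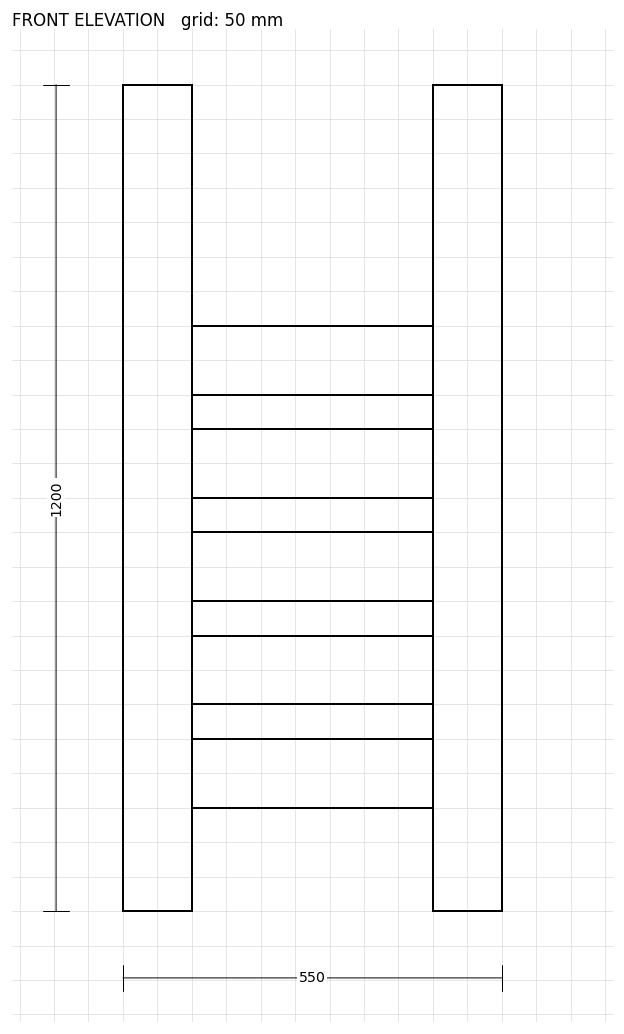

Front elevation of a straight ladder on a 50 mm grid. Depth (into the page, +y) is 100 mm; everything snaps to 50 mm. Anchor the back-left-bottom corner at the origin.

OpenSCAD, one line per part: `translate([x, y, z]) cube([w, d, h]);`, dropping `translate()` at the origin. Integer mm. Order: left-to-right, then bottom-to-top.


cube([100, 100, 1200]);
translate([100, 0, 150]) cube([350, 100, 100]);
translate([100, 0, 300]) cube([350, 100, 100]);
translate([100, 0, 450]) cube([350, 100, 100]);
translate([100, 0, 600]) cube([350, 100, 100]);
translate([100, 0, 750]) cube([350, 100, 100]);
translate([450, 0, 0]) cube([100, 100, 1200]);


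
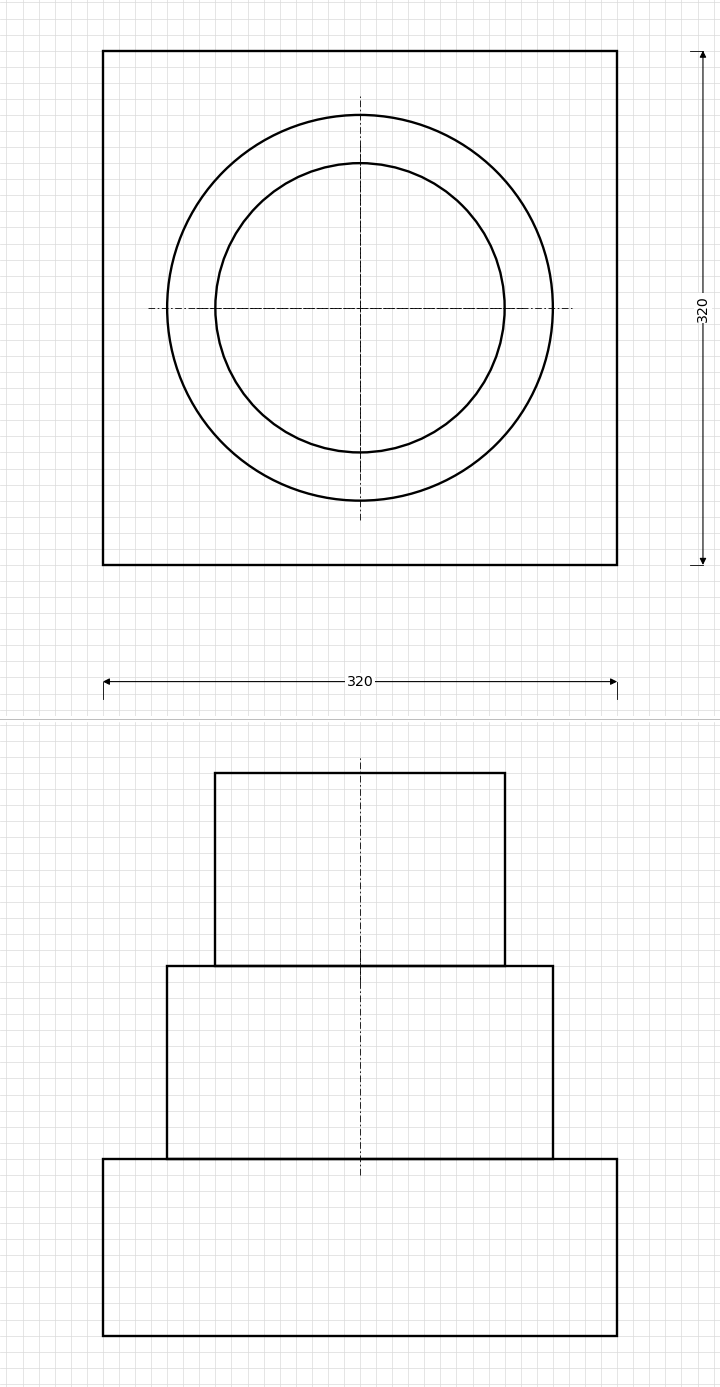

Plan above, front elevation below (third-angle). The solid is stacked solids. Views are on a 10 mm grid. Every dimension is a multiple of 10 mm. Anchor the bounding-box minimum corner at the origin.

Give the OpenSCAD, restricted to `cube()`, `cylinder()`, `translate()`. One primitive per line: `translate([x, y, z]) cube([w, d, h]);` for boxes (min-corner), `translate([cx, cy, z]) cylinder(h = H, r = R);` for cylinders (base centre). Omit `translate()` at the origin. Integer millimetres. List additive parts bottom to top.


cube([320, 320, 110]);
translate([160, 160, 110]) cylinder(h = 120, r = 120);
translate([160, 160, 230]) cylinder(h = 120, r = 90);
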